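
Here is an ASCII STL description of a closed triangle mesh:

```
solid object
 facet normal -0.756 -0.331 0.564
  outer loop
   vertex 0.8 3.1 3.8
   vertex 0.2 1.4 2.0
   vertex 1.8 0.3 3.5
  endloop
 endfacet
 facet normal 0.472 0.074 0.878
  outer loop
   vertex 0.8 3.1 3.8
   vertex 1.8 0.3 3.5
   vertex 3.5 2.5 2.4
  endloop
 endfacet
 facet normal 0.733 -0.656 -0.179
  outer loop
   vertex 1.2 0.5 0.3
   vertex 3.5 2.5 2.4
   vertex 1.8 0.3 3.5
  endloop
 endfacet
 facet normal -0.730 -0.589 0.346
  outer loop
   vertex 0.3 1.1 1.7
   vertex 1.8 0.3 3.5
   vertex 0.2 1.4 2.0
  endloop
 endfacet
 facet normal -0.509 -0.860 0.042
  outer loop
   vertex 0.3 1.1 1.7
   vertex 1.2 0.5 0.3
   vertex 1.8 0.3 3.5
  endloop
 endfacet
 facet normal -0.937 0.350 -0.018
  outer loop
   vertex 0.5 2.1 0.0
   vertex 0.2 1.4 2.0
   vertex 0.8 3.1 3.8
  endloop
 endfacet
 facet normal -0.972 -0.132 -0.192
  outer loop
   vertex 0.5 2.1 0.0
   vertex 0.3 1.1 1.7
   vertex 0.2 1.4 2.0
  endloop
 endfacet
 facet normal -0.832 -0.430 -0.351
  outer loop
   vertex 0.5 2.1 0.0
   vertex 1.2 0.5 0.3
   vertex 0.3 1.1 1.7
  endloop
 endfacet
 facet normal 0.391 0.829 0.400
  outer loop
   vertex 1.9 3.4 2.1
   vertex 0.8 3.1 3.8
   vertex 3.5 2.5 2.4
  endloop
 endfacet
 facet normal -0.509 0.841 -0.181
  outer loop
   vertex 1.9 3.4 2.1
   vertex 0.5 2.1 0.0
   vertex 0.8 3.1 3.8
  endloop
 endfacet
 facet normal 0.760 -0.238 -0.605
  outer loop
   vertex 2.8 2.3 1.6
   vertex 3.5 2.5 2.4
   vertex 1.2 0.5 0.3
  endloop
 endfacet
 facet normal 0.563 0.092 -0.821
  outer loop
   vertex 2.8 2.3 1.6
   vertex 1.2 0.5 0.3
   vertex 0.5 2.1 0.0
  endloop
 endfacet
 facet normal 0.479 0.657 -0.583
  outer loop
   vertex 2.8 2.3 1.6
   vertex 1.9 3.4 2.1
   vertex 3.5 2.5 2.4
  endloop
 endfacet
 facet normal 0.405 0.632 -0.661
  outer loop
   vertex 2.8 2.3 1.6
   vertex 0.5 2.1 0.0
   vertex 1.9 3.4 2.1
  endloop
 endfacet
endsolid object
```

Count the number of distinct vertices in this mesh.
9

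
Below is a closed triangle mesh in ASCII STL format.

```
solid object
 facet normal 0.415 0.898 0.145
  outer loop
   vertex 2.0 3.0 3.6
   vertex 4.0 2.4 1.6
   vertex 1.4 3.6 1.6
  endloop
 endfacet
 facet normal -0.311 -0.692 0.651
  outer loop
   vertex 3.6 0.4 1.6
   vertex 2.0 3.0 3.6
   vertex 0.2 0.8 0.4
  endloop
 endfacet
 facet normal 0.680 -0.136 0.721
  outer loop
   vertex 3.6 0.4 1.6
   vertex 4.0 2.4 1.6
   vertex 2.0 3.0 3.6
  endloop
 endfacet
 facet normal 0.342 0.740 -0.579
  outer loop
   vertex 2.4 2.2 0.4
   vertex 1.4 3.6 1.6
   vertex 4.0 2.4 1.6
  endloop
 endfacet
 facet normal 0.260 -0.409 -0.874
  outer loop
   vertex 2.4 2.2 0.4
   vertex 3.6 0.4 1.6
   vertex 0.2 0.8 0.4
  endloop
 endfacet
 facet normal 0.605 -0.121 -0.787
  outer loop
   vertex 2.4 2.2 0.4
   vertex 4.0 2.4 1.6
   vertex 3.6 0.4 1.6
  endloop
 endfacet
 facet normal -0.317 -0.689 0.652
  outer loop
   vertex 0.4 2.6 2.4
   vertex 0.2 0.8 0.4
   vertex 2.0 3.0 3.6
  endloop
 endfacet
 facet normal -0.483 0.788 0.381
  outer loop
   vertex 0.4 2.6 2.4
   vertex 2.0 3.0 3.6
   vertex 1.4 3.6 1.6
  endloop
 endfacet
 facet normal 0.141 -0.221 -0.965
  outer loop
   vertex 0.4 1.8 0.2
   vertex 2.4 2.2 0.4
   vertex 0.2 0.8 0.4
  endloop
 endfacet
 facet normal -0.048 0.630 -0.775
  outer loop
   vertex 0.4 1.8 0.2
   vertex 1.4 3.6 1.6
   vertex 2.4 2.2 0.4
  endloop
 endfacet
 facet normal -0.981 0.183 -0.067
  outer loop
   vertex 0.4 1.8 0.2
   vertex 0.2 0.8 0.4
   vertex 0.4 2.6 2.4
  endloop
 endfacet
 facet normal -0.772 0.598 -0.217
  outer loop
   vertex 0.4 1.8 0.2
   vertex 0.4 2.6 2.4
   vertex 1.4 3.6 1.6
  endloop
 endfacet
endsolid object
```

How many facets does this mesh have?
12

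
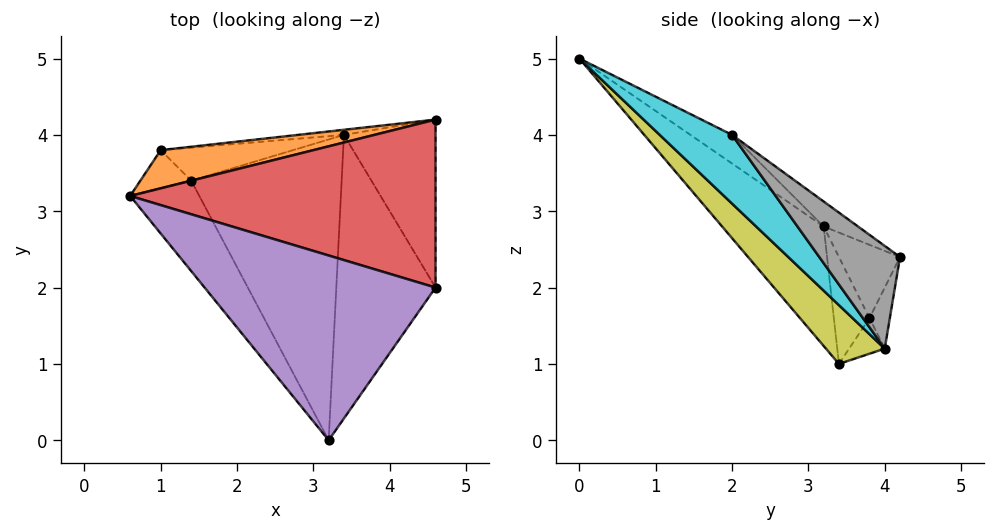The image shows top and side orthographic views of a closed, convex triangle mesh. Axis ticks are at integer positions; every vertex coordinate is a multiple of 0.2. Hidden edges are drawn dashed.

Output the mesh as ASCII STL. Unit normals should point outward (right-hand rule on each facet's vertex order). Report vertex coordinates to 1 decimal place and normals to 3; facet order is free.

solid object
 facet normal -0.598 -0.723 -0.346
  outer loop
   vertex 1.4 3.4 1.0
   vertex 3.2 0.0 5.0
   vertex 0.6 3.2 2.8
  endloop
 endfacet
 facet normal -0.187 0.902 0.389
  outer loop
   vertex 1.0 3.8 1.6
   vertex 0.6 3.2 2.8
   vertex 4.6 4.2 2.4
  endloop
 endfacet
 facet normal -0.874 -0.250 -0.416
  outer loop
   vertex 1.0 3.8 1.6
   vertex 1.4 3.4 1.0
   vertex 0.6 3.2 2.8
  endloop
 endfacet
 facet normal -0.066 0.587 0.807
  outer loop
   vertex 4.6 2.0 4.0
   vertex 4.6 4.2 2.4
   vertex 0.6 3.2 2.8
  endloop
 endfacet
 facet normal -0.106 0.503 0.858
  outer loop
   vertex 4.6 2.0 4.0
   vertex 0.6 3.2 2.8
   vertex 3.2 0.0 5.0
  endloop
 endfacet
 facet normal -0.095 0.993 -0.071
  outer loop
   vertex 3.4 4.0 1.2
   vertex 1.0 3.8 1.6
   vertex 4.6 4.2 2.4
  endloop
 endfacet
 facet normal -0.167 0.765 -0.622
  outer loop
   vertex 3.4 4.0 1.2
   vertex 1.4 3.4 1.0
   vertex 1.0 3.8 1.6
  endloop
 endfacet
 facet normal 0.672 -0.436 -0.599
  outer loop
   vertex 3.4 4.0 1.2
   vertex 4.6 4.2 2.4
   vertex 4.6 2.0 4.0
  endloop
 endfacet
 facet normal 0.270 -0.670 -0.691
  outer loop
   vertex 3.4 4.0 1.2
   vertex 3.2 0.0 5.0
   vertex 1.4 3.4 1.0
  endloop
 endfacet
 facet normal 0.442 -0.629 -0.639
  outer loop
   vertex 3.4 4.0 1.2
   vertex 4.6 2.0 4.0
   vertex 3.2 0.0 5.0
  endloop
 endfacet
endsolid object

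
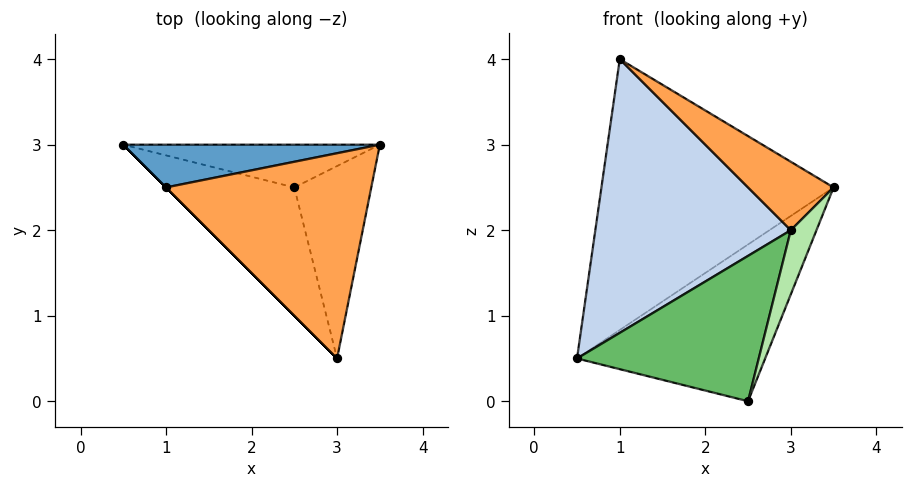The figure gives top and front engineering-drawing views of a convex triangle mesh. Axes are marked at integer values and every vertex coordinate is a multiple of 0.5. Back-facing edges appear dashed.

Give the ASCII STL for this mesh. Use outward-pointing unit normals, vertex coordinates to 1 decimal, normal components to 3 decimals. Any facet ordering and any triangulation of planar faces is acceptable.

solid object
 facet normal -0.103 0.982 0.155
  outer loop
   vertex 1.0 2.5 4.0
   vertex 3.5 3.0 2.5
   vertex 0.5 3.0 0.5
  endloop
 endfacet
 facet normal -0.707 -0.707 0.000
  outer loop
   vertex 1.0 2.5 4.0
   vertex 0.5 3.0 0.5
   vertex 3.0 0.5 2.0
  endloop
 endfacet
 facet normal 0.535 -0.267 0.802
  outer loop
   vertex 1.0 2.5 4.0
   vertex 3.0 0.5 2.0
   vertex 3.5 3.0 2.5
  endloop
 endfacet
 facet normal 0.173 0.950 -0.259
  outer loop
   vertex 2.5 2.5 0.0
   vertex 0.5 3.0 0.5
   vertex 3.5 3.0 2.5
  endloop
 endfacet
 facet normal -0.333 -0.707 -0.624
  outer loop
   vertex 2.5 2.5 0.0
   vertex 3.0 0.5 2.0
   vertex 0.5 3.0 0.5
  endloop
 endfacet
 facet normal 0.930 -0.116 -0.349
  outer loop
   vertex 2.5 2.5 0.0
   vertex 3.5 3.0 2.5
   vertex 3.0 0.5 2.0
  endloop
 endfacet
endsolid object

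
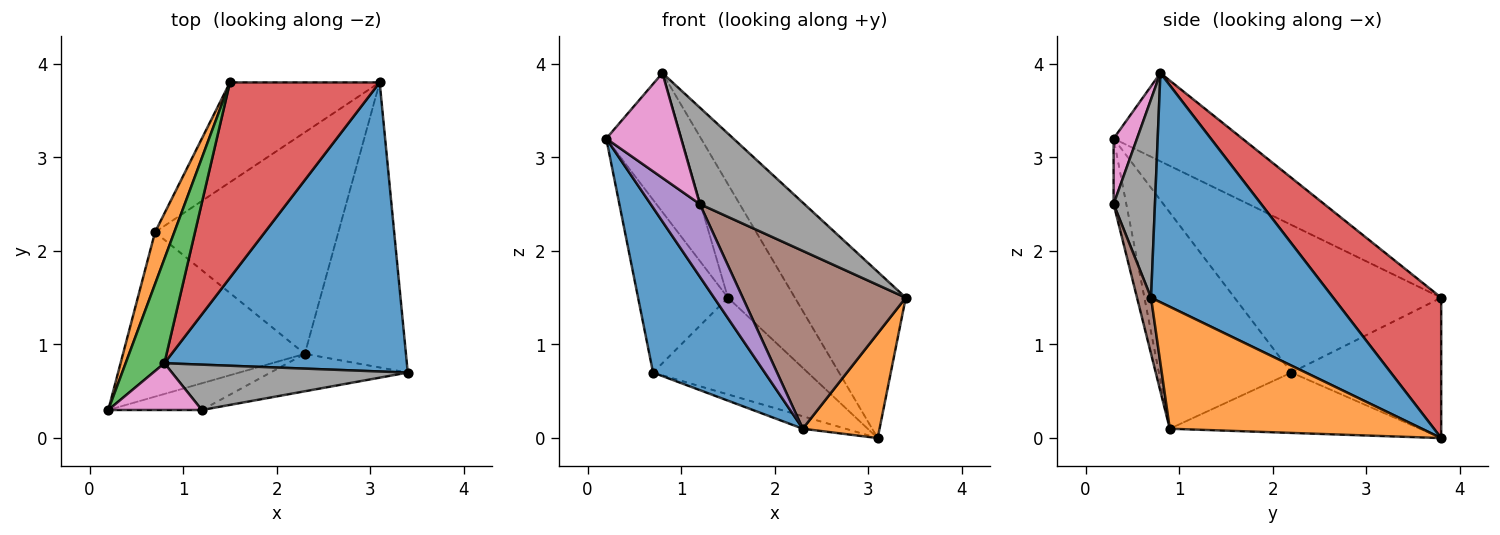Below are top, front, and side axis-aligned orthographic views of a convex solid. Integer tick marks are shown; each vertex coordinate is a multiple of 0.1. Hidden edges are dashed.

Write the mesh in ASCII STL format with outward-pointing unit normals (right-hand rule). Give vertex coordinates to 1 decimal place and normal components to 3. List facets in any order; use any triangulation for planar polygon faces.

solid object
 facet normal 0.634 0.386 0.670
  outer loop
   vertex 0.8 0.8 3.9
   vertex 3.4 0.7 1.5
   vertex 3.1 3.8 0.0
  endloop
 endfacet
 facet normal 0.749 -0.228 -0.621
  outer loop
   vertex 2.3 0.9 0.1
   vertex 3.1 3.8 0.0
   vertex 3.4 0.7 1.5
  endloop
 endfacet
 facet normal -0.807 0.472 0.355
  outer loop
   vertex 1.5 3.8 1.5
   vertex 0.2 0.3 3.2
   vertex 0.8 0.8 3.9
  endloop
 endfacet
 facet normal 0.630 0.390 0.672
  outer loop
   vertex 1.5 3.8 1.5
   vertex 0.8 0.8 3.9
   vertex 3.1 3.8 0.0
  endloop
 endfacet
 facet normal -0.235 -0.912 -0.336
  outer loop
   vertex 1.2 0.3 2.5
   vertex 0.2 0.3 3.2
   vertex 2.3 0.9 0.1
  endloop
 endfacet
 facet normal 0.084 -0.975 -0.205
  outer loop
   vertex 1.2 0.3 2.5
   vertex 2.3 0.9 0.1
   vertex 3.4 0.7 1.5
  endloop
 endfacet
 facet normal 0.274 -0.878 0.392
  outer loop
   vertex 1.2 0.3 2.5
   vertex 0.8 0.8 3.9
   vertex 0.2 0.3 3.2
  endloop
 endfacet
 facet normal 0.337 -0.852 0.401
  outer loop
   vertex 1.2 0.3 2.5
   vertex 3.4 0.7 1.5
   vertex 0.8 0.8 3.9
  endloop
 endfacet
 facet normal -0.312 0.053 -0.948
  outer loop
   vertex 0.7 2.2 0.7
   vertex 3.1 3.8 0.0
   vertex 2.3 0.9 0.1
  endloop
 endfacet
 facet normal -0.559 0.577 -0.596
  outer loop
   vertex 0.7 2.2 0.7
   vertex 1.5 3.8 1.5
   vertex 3.1 3.8 0.0
  endloop
 endfacet
 facet normal -0.643 -0.542 -0.541
  outer loop
   vertex 0.7 2.2 0.7
   vertex 2.3 0.9 0.1
   vertex 0.2 0.3 3.2
  endloop
 endfacet
 facet normal -0.911 0.396 0.119
  outer loop
   vertex 0.7 2.2 0.7
   vertex 0.2 0.3 3.2
   vertex 1.5 3.8 1.5
  endloop
 endfacet
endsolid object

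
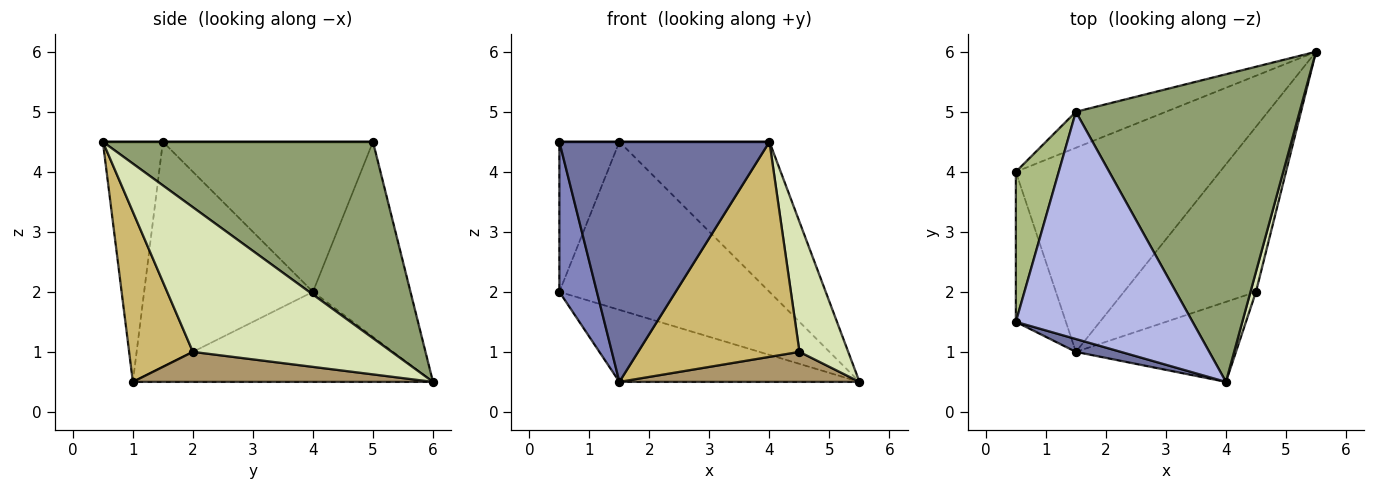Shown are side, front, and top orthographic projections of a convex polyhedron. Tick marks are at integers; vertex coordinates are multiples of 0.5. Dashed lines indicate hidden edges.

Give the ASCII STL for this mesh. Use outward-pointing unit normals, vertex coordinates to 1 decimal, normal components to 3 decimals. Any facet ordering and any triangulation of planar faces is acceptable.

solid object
 facet normal -0.274 -0.960 0.051
  outer loop
   vertex 1.5 1.0 0.5
   vertex 4.0 0.5 4.5
   vertex 0.5 1.5 4.5
  endloop
 endfacet
 facet normal -0.954 -0.212 -0.212
  outer loop
   vertex 0.5 4.0 2.0
   vertex 1.5 1.0 0.5
   vertex 0.5 1.5 4.5
  endloop
 endfacet
 facet normal -0.384 0.307 -0.871
  outer loop
   vertex 0.5 4.0 2.0
   vertex 5.5 6.0 0.5
   vertex 1.5 1.0 0.5
  endloop
 endfacet
 facet normal 0.000 0.000 1.000
  outer loop
   vertex 1.5 5.0 4.5
   vertex 0.5 1.5 4.5
   vertex 4.0 0.5 4.5
  endloop
 endfacet
 facet normal 0.619 0.344 0.706
  outer loop
   vertex 1.5 5.0 4.5
   vertex 4.0 0.5 4.5
   vertex 5.5 6.0 0.5
  endloop
 endfacet
 facet normal -0.927 0.265 0.265
  outer loop
   vertex 1.5 5.0 4.5
   vertex 0.5 4.0 2.0
   vertex 0.5 1.5 4.5
  endloop
 endfacet
 facet normal -0.413 0.890 -0.191
  outer loop
   vertex 1.5 5.0 4.5
   vertex 5.5 6.0 0.5
   vertex 0.5 4.0 2.0
  endloop
 endfacet
 facet normal 0.971 -0.238 0.037
  outer loop
   vertex 4.5 2.0 1.0
   vertex 5.5 6.0 0.5
   vertex 4.0 0.5 4.5
  endloop
 endfacet
 facet normal 0.218 -0.175 -0.960
  outer loop
   vertex 4.5 2.0 1.0
   vertex 1.5 1.0 0.5
   vertex 5.5 6.0 0.5
  endloop
 endfacet
 facet normal 0.347 -0.879 -0.327
  outer loop
   vertex 4.5 2.0 1.0
   vertex 4.0 0.5 4.5
   vertex 1.5 1.0 0.5
  endloop
 endfacet
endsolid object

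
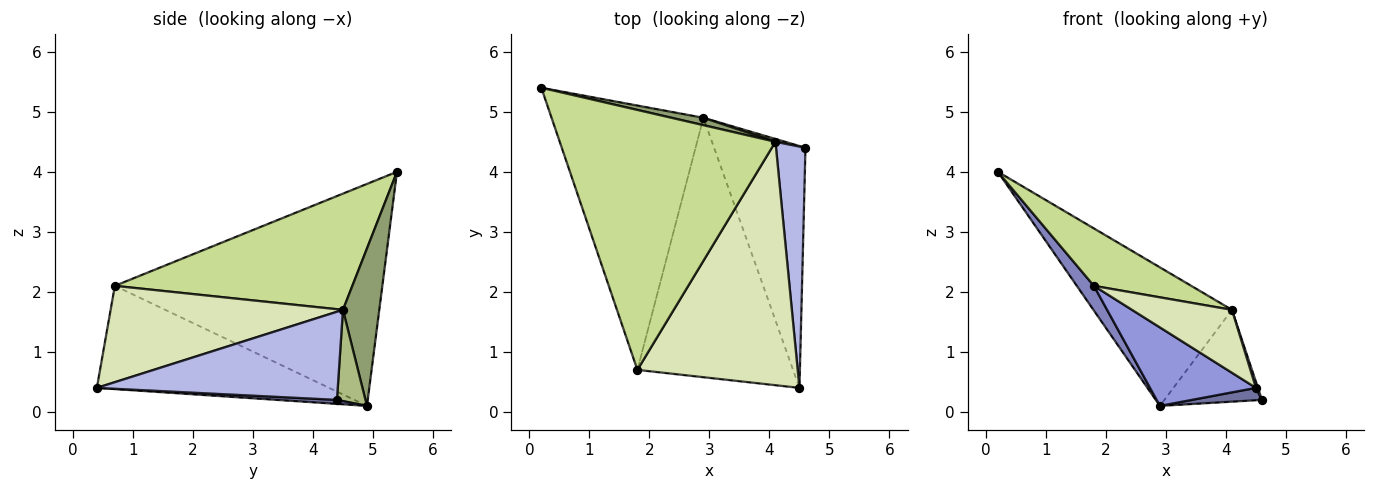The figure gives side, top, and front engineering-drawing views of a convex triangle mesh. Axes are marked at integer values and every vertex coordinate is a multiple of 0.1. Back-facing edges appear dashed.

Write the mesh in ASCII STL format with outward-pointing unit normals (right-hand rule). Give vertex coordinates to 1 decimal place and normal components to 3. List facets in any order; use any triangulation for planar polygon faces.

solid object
 facet normal 0.044 -0.051 -0.998
  outer loop
   vertex 2.9 4.9 0.1
   vertex 4.6 4.4 0.2
   vertex 4.5 0.4 0.4
  endloop
 endfacet
 facet normal -0.824 -0.053 -0.564
  outer loop
   vertex 1.8 0.7 2.1
   vertex 0.2 5.4 4.0
   vertex 2.9 4.9 0.1
  endloop
 endfacet
 facet normal -0.536 -0.244 -0.808
  outer loop
   vertex 1.8 0.7 2.1
   vertex 2.9 4.9 0.1
   vertex 4.5 0.4 0.4
  endloop
 endfacet
 facet normal 0.948 -0.008 0.317
  outer loop
   vertex 4.1 4.5 1.7
   vertex 4.5 0.4 0.4
   vertex 4.6 4.4 0.2
  endloop
 endfacet
 facet normal 0.253 0.966 0.052
  outer loop
   vertex 4.1 4.5 1.7
   vertex 2.9 4.9 0.1
   vertex 0.2 5.4 4.0
  endloop
 endfacet
 facet normal 0.280 0.959 0.030
  outer loop
   vertex 4.1 4.5 1.7
   vertex 4.6 4.4 0.2
   vertex 2.9 4.9 0.1
  endloop
 endfacet
 facet normal 0.466 -0.191 0.864
  outer loop
   vertex 4.1 4.5 1.7
   vertex 0.2 5.4 4.0
   vertex 1.8 0.7 2.1
  endloop
 endfacet
 facet normal 0.503 -0.216 0.837
  outer loop
   vertex 4.1 4.5 1.7
   vertex 1.8 0.7 2.1
   vertex 4.5 0.4 0.4
  endloop
 endfacet
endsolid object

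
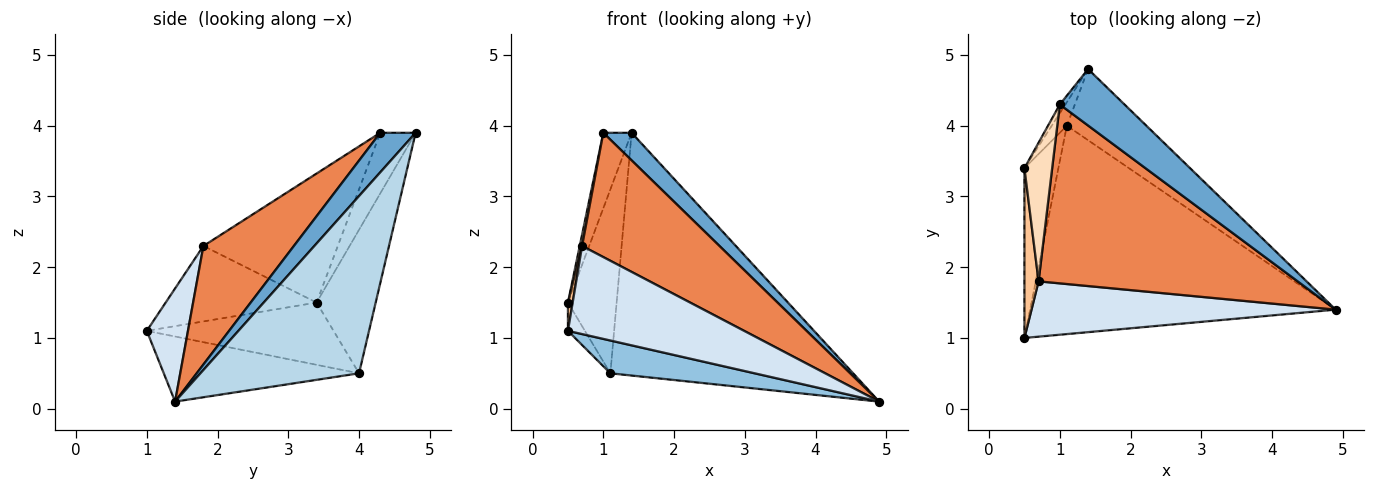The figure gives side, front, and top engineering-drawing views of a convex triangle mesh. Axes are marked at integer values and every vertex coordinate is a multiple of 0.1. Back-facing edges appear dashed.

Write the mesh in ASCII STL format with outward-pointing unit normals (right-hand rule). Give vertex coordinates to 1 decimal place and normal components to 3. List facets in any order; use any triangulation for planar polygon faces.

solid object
 facet normal 0.481 -0.385 0.788
  outer loop
   vertex 1.0 4.3 3.9
   vertex 4.9 1.4 0.1
   vertex 1.4 4.8 3.9
  endloop
 endfacet
 facet normal -0.206 -0.152 -0.967
  outer loop
   vertex 1.1 4.0 0.5
   vertex 4.9 1.4 0.1
   vertex 0.5 1.0 1.1
  endloop
 endfacet
 facet normal 0.531 0.813 -0.238
  outer loop
   vertex 1.1 4.0 0.5
   vertex 1.4 4.8 3.9
   vertex 4.9 1.4 0.1
  endloop
 endfacet
 facet normal 0.194 -0.831 0.522
  outer loop
   vertex 0.7 1.8 2.3
   vertex 0.5 1.0 1.1
   vertex 4.9 1.4 0.1
  endloop
 endfacet
 facet normal 0.352 -0.534 0.769
  outer loop
   vertex 0.7 1.8 2.3
   vertex 4.9 1.4 0.1
   vertex 1.0 4.3 3.9
  endloop
 endfacet
 facet normal -0.875 0.080 -0.477
  outer loop
   vertex 0.5 3.4 1.5
   vertex 1.1 4.0 0.5
   vertex 0.5 1.0 1.1
  endloop
 endfacet
 facet normal -0.982 -0.031 0.184
  outer loop
   vertex 0.5 3.4 1.5
   vertex 0.5 1.0 1.1
   vertex 0.7 1.8 2.3
  endloop
 endfacet
 facet normal -0.978 -0.017 0.210
  outer loop
   vertex 0.5 3.4 1.5
   vertex 0.7 1.8 2.3
   vertex 1.0 4.3 3.9
  endloop
 endfacet
 facet normal -0.779 0.623 -0.071
  outer loop
   vertex 0.5 3.4 1.5
   vertex 1.0 4.3 3.9
   vertex 1.4 4.8 3.9
  endloop
 endfacet
 facet normal -0.769 0.634 -0.081
  outer loop
   vertex 0.5 3.4 1.5
   vertex 1.4 4.8 3.9
   vertex 1.1 4.0 0.5
  endloop
 endfacet
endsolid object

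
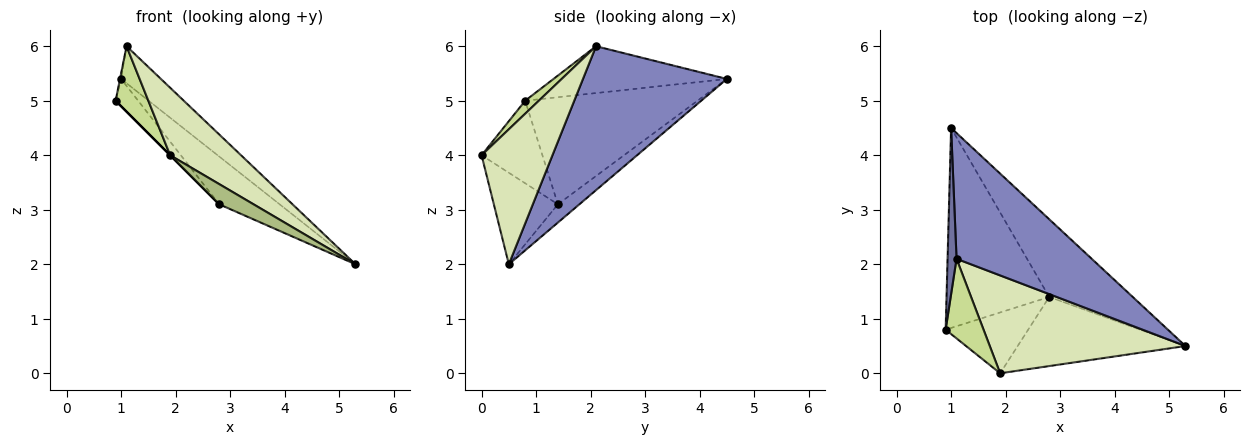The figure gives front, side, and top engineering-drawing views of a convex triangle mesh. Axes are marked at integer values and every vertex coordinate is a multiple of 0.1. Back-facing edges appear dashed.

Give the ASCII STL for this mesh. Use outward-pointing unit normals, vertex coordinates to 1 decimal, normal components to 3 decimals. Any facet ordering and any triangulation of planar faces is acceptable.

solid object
 facet normal -0.982 0.006 0.188
  outer loop
   vertex 1.1 2.1 6.0
   vertex 1.0 4.5 5.4
   vertex 0.9 0.8 5.0
  endloop
 endfacet
 facet normal 0.714 0.198 0.671
  outer loop
   vertex 1.1 2.1 6.0
   vertex 5.3 0.5 2.0
   vertex 1.0 4.5 5.4
  endloop
 endfacet
 facet normal -0.719 0.094 -0.689
  outer loop
   vertex 2.8 1.4 3.1
   vertex 0.9 0.8 5.0
   vertex 1.0 4.5 5.4
  endloop
 endfacet
 facet normal -0.183 0.515 -0.837
  outer loop
   vertex 2.8 1.4 3.1
   vertex 1.0 4.5 5.4
   vertex 5.3 0.5 2.0
  endloop
 endfacet
 facet normal -0.707 0.000 -0.707
  outer loop
   vertex 1.9 0.0 4.0
   vertex 0.9 0.8 5.0
   vertex 2.8 1.4 3.1
  endloop
 endfacet
 facet normal -0.464 -0.249 -0.850
  outer loop
   vertex 1.9 0.0 4.0
   vertex 2.8 1.4 3.1
   vertex 5.3 0.5 2.0
  endloop
 endfacet
 facet normal 0.256 -0.614 0.747
  outer loop
   vertex 1.9 0.0 4.0
   vertex 1.1 2.1 6.0
   vertex 0.9 0.8 5.0
  endloop
 endfacet
 facet normal 0.494 -0.494 0.716
  outer loop
   vertex 1.9 0.0 4.0
   vertex 5.3 0.5 2.0
   vertex 1.1 2.1 6.0
  endloop
 endfacet
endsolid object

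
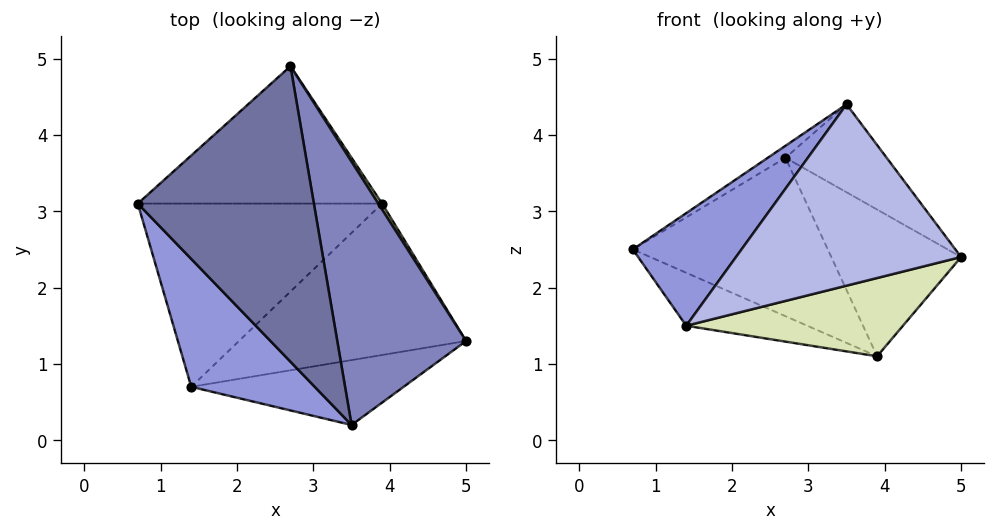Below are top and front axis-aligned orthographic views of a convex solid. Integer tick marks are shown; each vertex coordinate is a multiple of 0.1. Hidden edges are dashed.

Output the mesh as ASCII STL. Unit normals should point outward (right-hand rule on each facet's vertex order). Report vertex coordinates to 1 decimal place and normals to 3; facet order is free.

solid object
 facet normal -0.537 0.034 0.843
  outer loop
   vertex 3.5 0.2 4.4
   vertex 2.7 4.9 3.7
   vertex 0.7 3.1 2.5
  endloop
 endfacet
 facet normal 0.718 0.221 0.660
  outer loop
   vertex 3.5 0.2 4.4
   vertex 5.0 1.3 2.4
   vertex 2.7 4.9 3.7
  endloop
 endfacet
 facet normal -0.767 -0.424 0.482
  outer loop
   vertex 1.4 0.7 1.5
   vertex 3.5 0.2 4.4
   vertex 0.7 3.1 2.5
  endloop
 endfacet
 facet normal 0.234 -0.915 -0.328
  outer loop
   vertex 1.4 0.7 1.5
   vertex 5.0 1.3 2.4
   vertex 3.5 0.2 4.4
  endloop
 endfacet
 facet normal -0.276 0.726 -0.630
  outer loop
   vertex 3.9 3.1 1.1
   vertex 0.7 3.1 2.5
   vertex 2.7 4.9 3.7
  endloop
 endfacet
 facet normal 0.846 0.533 0.022
  outer loop
   vertex 3.9 3.1 1.1
   vertex 2.7 4.9 3.7
   vertex 5.0 1.3 2.4
  endloop
 endfacet
 facet normal -0.387 0.256 -0.886
  outer loop
   vertex 3.9 3.1 1.1
   vertex 1.4 0.7 1.5
   vertex 0.7 3.1 2.5
  endloop
 endfacet
 facet normal 0.286 -0.440 -0.851
  outer loop
   vertex 3.9 3.1 1.1
   vertex 5.0 1.3 2.4
   vertex 1.4 0.7 1.5
  endloop
 endfacet
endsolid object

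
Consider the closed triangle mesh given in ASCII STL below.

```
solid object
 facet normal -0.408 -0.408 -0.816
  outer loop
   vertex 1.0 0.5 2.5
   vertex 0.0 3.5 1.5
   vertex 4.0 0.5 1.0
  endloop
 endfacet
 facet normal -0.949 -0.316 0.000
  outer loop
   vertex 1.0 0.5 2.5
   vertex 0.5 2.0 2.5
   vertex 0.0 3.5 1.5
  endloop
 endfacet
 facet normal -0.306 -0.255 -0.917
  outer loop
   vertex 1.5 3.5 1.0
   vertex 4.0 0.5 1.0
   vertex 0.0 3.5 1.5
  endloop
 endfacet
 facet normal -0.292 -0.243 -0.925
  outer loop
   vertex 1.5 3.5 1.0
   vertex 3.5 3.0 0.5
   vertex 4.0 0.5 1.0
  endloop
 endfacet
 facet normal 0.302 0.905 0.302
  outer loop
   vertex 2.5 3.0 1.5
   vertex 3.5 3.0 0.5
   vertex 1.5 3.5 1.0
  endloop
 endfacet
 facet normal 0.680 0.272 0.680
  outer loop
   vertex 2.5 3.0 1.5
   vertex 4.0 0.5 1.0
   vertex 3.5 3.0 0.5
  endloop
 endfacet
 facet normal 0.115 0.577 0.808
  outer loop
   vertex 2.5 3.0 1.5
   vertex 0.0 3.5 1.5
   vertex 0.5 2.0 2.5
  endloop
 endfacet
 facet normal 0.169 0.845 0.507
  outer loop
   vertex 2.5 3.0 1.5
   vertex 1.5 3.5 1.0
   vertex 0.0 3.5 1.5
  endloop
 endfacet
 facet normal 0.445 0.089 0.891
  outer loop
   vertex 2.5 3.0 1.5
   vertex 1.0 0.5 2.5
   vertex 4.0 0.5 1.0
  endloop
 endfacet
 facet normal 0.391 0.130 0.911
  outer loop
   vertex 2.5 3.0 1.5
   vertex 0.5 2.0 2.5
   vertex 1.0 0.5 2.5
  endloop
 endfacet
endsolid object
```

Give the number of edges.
15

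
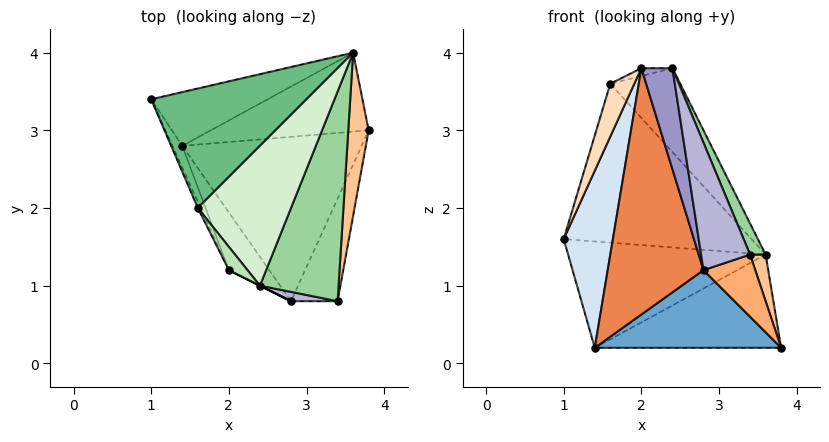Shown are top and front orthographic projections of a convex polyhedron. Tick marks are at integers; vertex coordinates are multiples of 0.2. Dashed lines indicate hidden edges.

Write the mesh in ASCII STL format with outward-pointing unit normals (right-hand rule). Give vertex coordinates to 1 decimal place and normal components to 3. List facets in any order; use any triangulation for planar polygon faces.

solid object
 facet normal 0.036 -0.427 -0.904
  outer loop
   vertex 1.4 2.8 0.2
   vertex 3.8 3.0 0.2
   vertex 2.8 0.8 1.2
  endloop
 endfacet
 facet normal -0.234 0.868 -0.439
  outer loop
   vertex 1.4 2.8 0.2
   vertex 1.0 3.4 1.6
   vertex 3.6 4.0 1.4
  endloop
 endfacet
 facet normal -0.063 0.761 -0.645
  outer loop
   vertex 1.4 2.8 0.2
   vertex 3.6 4.0 1.4
   vertex 3.8 3.0 0.2
  endloop
 endfacet
 facet normal -0.886 -0.459 -0.056
  outer loop
   vertex 1.4 2.8 0.2
   vertex 2.0 1.2 3.8
   vertex 1.0 3.4 1.6
  endloop
 endfacet
 facet normal -0.775 -0.615 -0.144
  outer loop
   vertex 1.4 2.8 0.2
   vertex 2.8 0.8 1.2
   vertex 2.0 1.2 3.8
  endloop
 endfacet
 facet normal 0.274 -0.498 -0.822
  outer loop
   vertex 3.4 0.8 1.4
   vertex 2.8 0.8 1.2
   vertex 3.8 3.0 0.2
  endloop
 endfacet
 facet normal 0.975 -0.061 0.213
  outer loop
   vertex 3.4 0.8 1.4
   vertex 3.8 3.0 0.2
   vertex 3.6 4.0 1.4
  endloop
 endfacet
 facet normal -0.888 -0.457 -0.054
  outer loop
   vertex 1.6 2.0 3.6
   vertex 1.0 3.4 1.6
   vertex 2.0 1.2 3.8
  endloop
 endfacet
 facet normal -0.137 0.792 0.595
  outer loop
   vertex 1.6 2.0 3.6
   vertex 3.6 4.0 1.4
   vertex 1.0 3.4 1.6
  endloop
 endfacet
 facet normal 0.920 -0.057 0.388
  outer loop
   vertex 2.4 1.0 3.8
   vertex 3.4 0.8 1.4
   vertex 3.6 4.0 1.4
  endloop
 endfacet
 facet normal 0.156 0.312 0.937
  outer loop
   vertex 2.4 1.0 3.8
   vertex 1.6 2.0 3.6
   vertex 2.0 1.2 3.8
  endloop
 endfacet
 facet normal 0.394 0.473 0.788
  outer loop
   vertex 2.4 1.0 3.8
   vertex 3.6 4.0 1.4
   vertex 1.6 2.0 3.6
  endloop
 endfacet
 facet normal -0.447 -0.894 0.000
  outer loop
   vertex 2.4 1.0 3.8
   vertex 2.0 1.2 3.8
   vertex 2.8 0.8 1.2
  endloop
 endfacet
 facet normal -0.024 -0.997 0.073
  outer loop
   vertex 2.4 1.0 3.8
   vertex 2.8 0.8 1.2
   vertex 3.4 0.8 1.4
  endloop
 endfacet
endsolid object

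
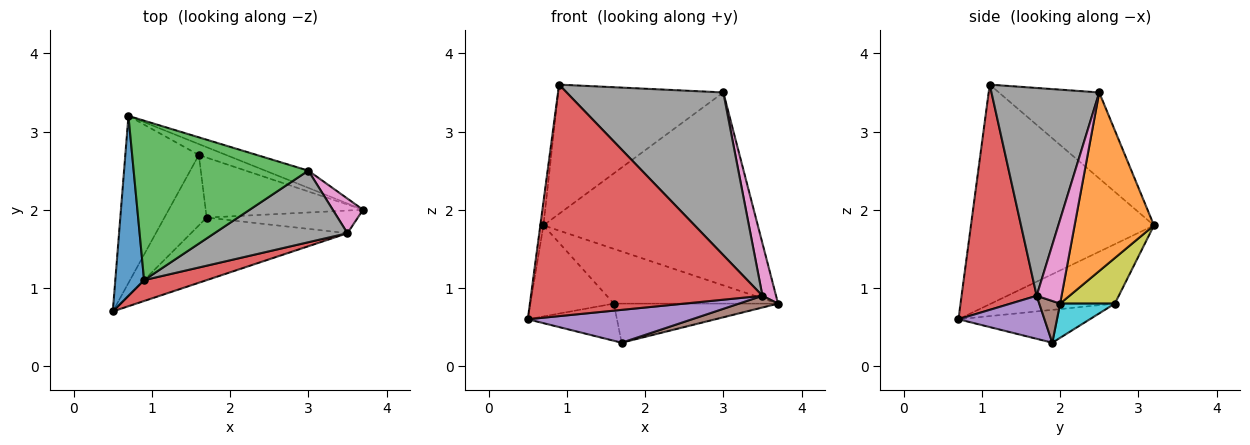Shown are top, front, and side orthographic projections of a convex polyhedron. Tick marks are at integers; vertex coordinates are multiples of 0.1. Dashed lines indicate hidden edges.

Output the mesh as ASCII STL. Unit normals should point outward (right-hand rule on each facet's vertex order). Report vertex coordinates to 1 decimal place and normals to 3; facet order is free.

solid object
 facet normal -0.991 0.017 0.130
  outer loop
   vertex 0.9 1.1 3.6
   vertex 0.7 3.2 1.8
   vertex 0.5 0.7 0.6
  endloop
 endfacet
 facet normal 0.346 0.935 -0.083
  outer loop
   vertex 3.0 2.5 3.5
   vertex 3.7 2.0 0.8
   vertex 0.7 3.2 1.8
  endloop
 endfacet
 facet normal -0.357 0.588 0.726
  outer loop
   vertex 3.0 2.5 3.5
   vertex 0.7 3.2 1.8
   vertex 0.9 1.1 3.6
  endloop
 endfacet
 facet normal 0.307 -0.948 0.085
  outer loop
   vertex 3.5 1.7 0.9
   vertex 0.9 1.1 3.6
   vertex 0.5 0.7 0.6
  endloop
 endfacet
 facet normal 0.237 -0.452 -0.860
  outer loop
   vertex 3.5 1.7 0.9
   vertex 0.5 0.7 0.6
   vertex 1.7 1.9 0.3
  endloop
 endfacet
 facet normal 0.238 -0.446 -0.863
  outer loop
   vertex 3.5 1.7 0.9
   vertex 1.7 1.9 0.3
   vertex 3.7 2.0 0.8
  endloop
 endfacet
 facet normal 0.837 -0.457 0.302
  outer loop
   vertex 3.5 1.7 0.9
   vertex 3.7 2.0 0.8
   vertex 3.0 2.5 3.5
  endloop
 endfacet
 facet normal 0.533 -0.775 0.341
  outer loop
   vertex 3.5 1.7 0.9
   vertex 3.0 2.5 3.5
   vertex 0.9 1.1 3.6
  endloop
 endfacet
 facet normal 0.311 0.932 -0.186
  outer loop
   vertex 1.6 2.7 0.8
   vertex 0.7 3.2 1.8
   vertex 3.7 2.0 0.8
  endloop
 endfacet
 facet normal 0.179 0.537 -0.824
  outer loop
   vertex 1.6 2.7 0.8
   vertex 3.7 2.0 0.8
   vertex 1.7 1.9 0.3
  endloop
 endfacet
 facet normal -0.579 0.390 -0.716
  outer loop
   vertex 1.6 2.7 0.8
   vertex 0.5 0.7 0.6
   vertex 0.7 3.2 1.8
  endloop
 endfacet
 facet normal -0.567 0.385 -0.729
  outer loop
   vertex 1.6 2.7 0.8
   vertex 1.7 1.9 0.3
   vertex 0.5 0.7 0.6
  endloop
 endfacet
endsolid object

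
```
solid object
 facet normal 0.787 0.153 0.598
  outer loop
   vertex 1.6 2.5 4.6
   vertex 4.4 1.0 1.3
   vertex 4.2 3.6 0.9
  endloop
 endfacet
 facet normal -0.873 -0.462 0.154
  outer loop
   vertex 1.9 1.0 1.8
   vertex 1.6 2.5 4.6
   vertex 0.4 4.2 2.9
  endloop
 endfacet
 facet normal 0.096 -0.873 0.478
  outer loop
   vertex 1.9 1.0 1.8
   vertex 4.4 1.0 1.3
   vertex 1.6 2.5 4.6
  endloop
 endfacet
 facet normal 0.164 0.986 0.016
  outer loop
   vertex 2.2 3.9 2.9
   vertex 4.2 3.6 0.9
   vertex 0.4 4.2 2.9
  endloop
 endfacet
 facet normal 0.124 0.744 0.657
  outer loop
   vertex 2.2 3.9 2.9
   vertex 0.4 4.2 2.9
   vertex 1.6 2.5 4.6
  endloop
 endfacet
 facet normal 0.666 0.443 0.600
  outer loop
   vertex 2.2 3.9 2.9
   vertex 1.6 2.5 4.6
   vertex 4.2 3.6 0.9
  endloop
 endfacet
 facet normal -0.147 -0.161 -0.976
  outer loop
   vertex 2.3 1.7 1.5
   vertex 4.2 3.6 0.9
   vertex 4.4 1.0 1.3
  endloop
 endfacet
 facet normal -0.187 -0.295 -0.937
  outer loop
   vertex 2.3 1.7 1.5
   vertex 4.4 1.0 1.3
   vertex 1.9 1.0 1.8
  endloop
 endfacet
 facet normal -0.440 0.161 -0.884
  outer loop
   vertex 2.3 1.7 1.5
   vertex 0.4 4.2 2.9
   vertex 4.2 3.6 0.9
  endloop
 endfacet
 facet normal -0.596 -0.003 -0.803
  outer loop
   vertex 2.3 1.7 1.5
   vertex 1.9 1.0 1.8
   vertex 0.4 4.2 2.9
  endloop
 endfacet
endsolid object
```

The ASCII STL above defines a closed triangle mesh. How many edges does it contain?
15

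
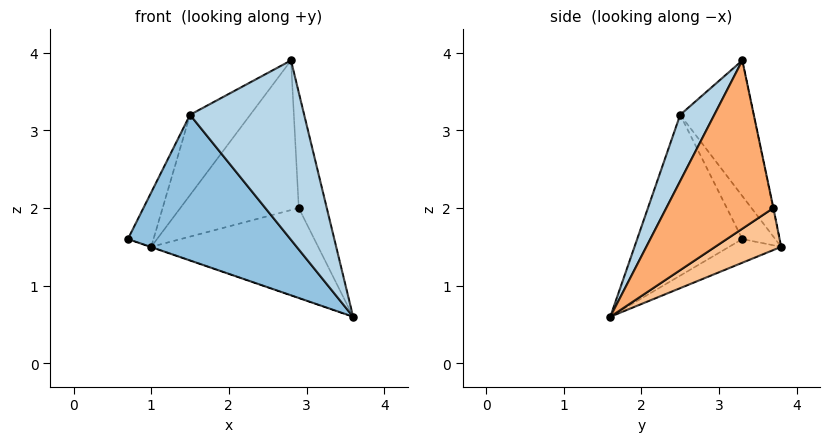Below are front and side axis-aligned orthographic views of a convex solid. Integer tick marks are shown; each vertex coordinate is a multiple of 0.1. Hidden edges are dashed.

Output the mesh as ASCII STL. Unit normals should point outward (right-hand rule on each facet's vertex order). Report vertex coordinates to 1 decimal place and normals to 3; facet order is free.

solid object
 facet normal -0.323 0.005 -0.946
  outer loop
   vertex 1.0 3.8 1.5
   vertex 3.6 1.6 0.6
   vertex 0.7 3.3 1.6
  endloop
 endfacet
 facet normal -0.537 -0.831 -0.147
  outer loop
   vertex 1.5 2.5 3.2
   vertex 0.7 3.3 1.6
   vertex 3.6 1.6 0.6
  endloop
 endfacet
 facet normal 0.250 -0.835 0.491
  outer loop
   vertex 1.5 2.5 3.2
   vertex 3.6 1.6 0.6
   vertex 2.8 3.3 3.9
  endloop
 endfacet
 facet normal -0.646 0.503 0.574
  outer loop
   vertex 1.5 2.5 3.2
   vertex 1.0 3.8 1.5
   vertex 0.7 3.3 1.6
  endloop
 endfacet
 facet normal -0.630 0.516 0.580
  outer loop
   vertex 1.5 2.5 3.2
   vertex 2.8 3.3 3.9
   vertex 1.0 3.8 1.5
  endloop
 endfacet
 facet normal 0.962 0.252 0.104
  outer loop
   vertex 2.9 3.7 2.0
   vertex 2.8 3.3 3.9
   vertex 3.6 1.6 0.6
  endloop
 endfacet
 facet normal 0.234 0.592 -0.771
  outer loop
   vertex 2.9 3.7 2.0
   vertex 3.6 1.6 0.6
   vertex 1.0 3.8 1.5
  endloop
 endfacet
 facet normal -0.003 0.979 0.206
  outer loop
   vertex 2.9 3.7 2.0
   vertex 1.0 3.8 1.5
   vertex 2.8 3.3 3.9
  endloop
 endfacet
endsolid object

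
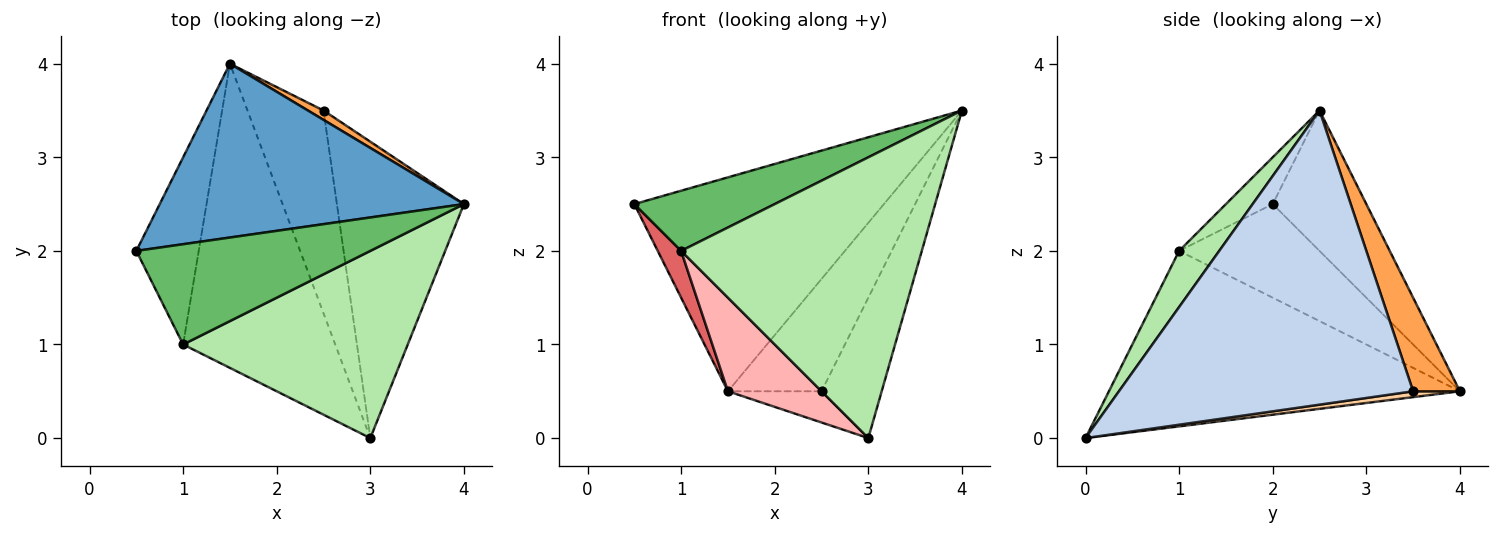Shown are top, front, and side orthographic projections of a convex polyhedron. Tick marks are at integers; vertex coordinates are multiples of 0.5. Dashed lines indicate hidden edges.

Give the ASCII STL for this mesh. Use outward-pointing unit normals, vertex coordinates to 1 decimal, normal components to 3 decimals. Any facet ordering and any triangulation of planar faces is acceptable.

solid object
 facet normal -0.279 0.745 0.605
  outer loop
   vertex 1.5 4.0 0.5
   vertex 0.5 2.0 2.5
   vertex 4.0 2.5 3.5
  endloop
 endfacet
 facet normal 0.902 0.185 -0.390
  outer loop
   vertex 2.5 3.5 0.5
   vertex 4.0 2.5 3.5
   vertex 3.0 0.0 0.0
  endloop
 endfacet
 facet normal 0.446 0.892 0.074
  outer loop
   vertex 2.5 3.5 0.5
   vertex 1.5 4.0 0.5
   vertex 4.0 2.5 3.5
  endloop
 endfacet
 facet normal 0.076 0.152 -0.986
  outer loop
   vertex 2.5 3.5 0.5
   vertex 3.0 0.0 0.0
   vertex 1.5 4.0 0.5
  endloop
 endfacet
 facet normal -0.169 -0.507 0.845
  outer loop
   vertex 1.0 1.0 2.0
   vertex 4.0 2.5 3.5
   vertex 0.5 2.0 2.5
  endloop
 endfacet
 facet normal 0.137 -0.824 0.549
  outer loop
   vertex 1.0 1.0 2.0
   vertex 3.0 0.0 0.0
   vertex 4.0 2.5 3.5
  endloop
 endfacet
 facet normal -0.824 -0.137 -0.549
  outer loop
   vertex 1.0 1.0 2.0
   vertex 0.5 2.0 2.5
   vertex 1.5 4.0 0.5
  endloop
 endfacet
 facet normal -0.741 -0.198 -0.642
  outer loop
   vertex 1.0 1.0 2.0
   vertex 1.5 4.0 0.5
   vertex 3.0 0.0 0.0
  endloop
 endfacet
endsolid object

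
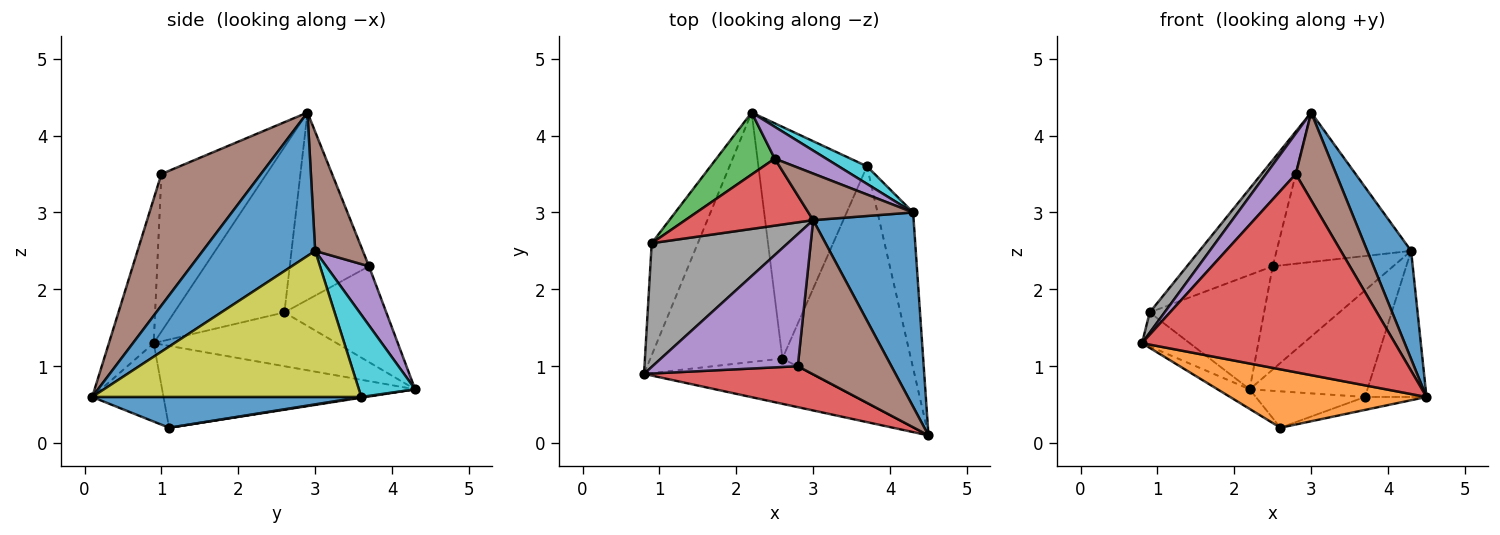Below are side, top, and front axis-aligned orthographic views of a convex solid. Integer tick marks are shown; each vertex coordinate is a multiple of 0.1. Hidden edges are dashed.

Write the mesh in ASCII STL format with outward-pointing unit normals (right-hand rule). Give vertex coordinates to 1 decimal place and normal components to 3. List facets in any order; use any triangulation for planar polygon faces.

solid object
 facet normal 0.780 -0.304 0.547
  outer loop
   vertex 4.3 3.0 2.5
   vertex 3.0 2.9 4.3
   vertex 4.5 0.1 0.6
  endloop
 endfacet
 facet normal -0.276 -0.759 -0.589
  outer loop
   vertex 2.6 1.1 0.2
   vertex 4.5 0.1 0.6
   vertex 0.8 0.9 1.3
  endloop
 endfacet
 facet normal -0.526 0.067 -0.848
  outer loop
   vertex 2.6 1.1 0.2
   vertex 0.8 0.9 1.3
   vertex 2.2 4.3 0.7
  endloop
 endfacet
 facet normal -0.171 -0.965 0.199
  outer loop
   vertex 2.8 1.0 3.5
   vertex 0.8 0.9 1.3
   vertex 4.5 0.1 0.6
  endloop
 endfacet
 facet normal -0.720 -0.204 0.664
  outer loop
   vertex 2.8 1.0 3.5
   vertex 3.0 2.9 4.3
   vertex 0.8 0.9 1.3
  endloop
 endfacet
 facet normal 0.774 -0.313 0.551
  outer loop
   vertex 2.8 1.0 3.5
   vertex 4.5 0.1 0.6
   vertex 3.0 2.9 4.3
  endloop
 endfacet
 facet normal -0.745 0.194 -0.638
  outer loop
   vertex 0.9 2.6 1.7
   vertex 2.2 4.3 0.7
   vertex 0.8 0.9 1.3
  endloop
 endfacet
 facet normal -0.768 -0.104 0.632
  outer loop
   vertex 0.9 2.6 1.7
   vertex 0.8 0.9 1.3
   vertex 3.0 2.9 4.3
  endloop
 endfacet
 facet normal 0.948 0.217 -0.231
  outer loop
   vertex 3.7 3.6 0.6
   vertex 4.3 3.0 2.5
   vertex 4.5 0.1 0.6
  endloop
 endfacet
 facet normal 0.426 0.893 0.147
  outer loop
   vertex 3.7 3.6 0.6
   vertex 2.2 4.3 0.7
   vertex 4.3 3.0 2.5
  endloop
 endfacet
 facet normal 0.232 0.053 -0.971
  outer loop
   vertex 3.7 3.6 0.6
   vertex 4.5 0.1 0.6
   vertex 2.6 1.1 0.2
  endloop
 endfacet
 facet normal 0.007 0.155 -0.988
  outer loop
   vertex 3.7 3.6 0.6
   vertex 2.6 1.1 0.2
   vertex 2.2 4.3 0.7
  endloop
 endfacet
 facet normal -0.617 0.692 0.375
  outer loop
   vertex 2.5 3.7 2.3
   vertex 2.2 4.3 0.7
   vertex 0.9 2.6 1.7
  endloop
 endfacet
 facet normal -0.616 0.666 0.420
  outer loop
   vertex 2.5 3.7 2.3
   vertex 0.9 2.6 1.7
   vertex 3.0 2.9 4.3
  endloop
 endfacet
 facet normal 0.321 0.905 0.279
  outer loop
   vertex 2.5 3.7 2.3
   vertex 4.3 3.0 2.5
   vertex 2.2 4.3 0.7
  endloop
 endfacet
 facet normal 0.320 0.904 0.282
  outer loop
   vertex 2.5 3.7 2.3
   vertex 3.0 2.9 4.3
   vertex 4.3 3.0 2.5
  endloop
 endfacet
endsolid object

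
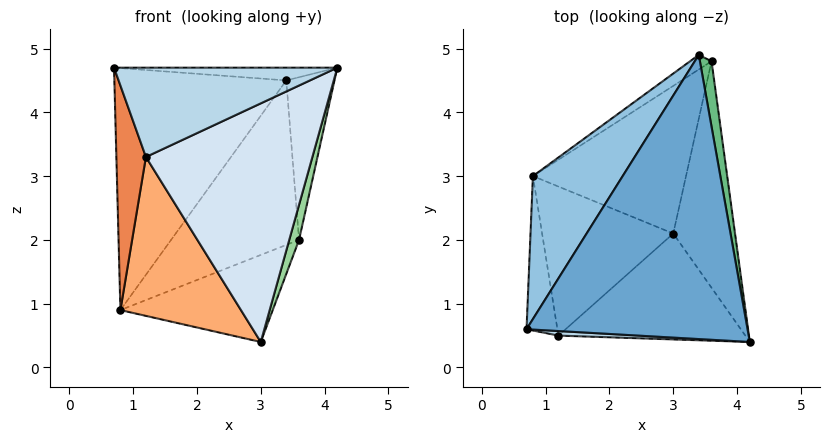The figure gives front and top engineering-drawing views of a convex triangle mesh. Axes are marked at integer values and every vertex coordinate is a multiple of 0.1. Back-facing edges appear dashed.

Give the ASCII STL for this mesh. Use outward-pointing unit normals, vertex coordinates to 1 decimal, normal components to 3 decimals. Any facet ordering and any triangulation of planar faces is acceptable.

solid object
 facet normal 0.003 0.045 0.999
  outer loop
   vertex 3.4 4.9 4.5
   vertex 0.7 0.6 4.7
   vertex 4.2 0.4 4.7
  endloop
 endfacet
 facet normal -0.800 0.517 0.305
  outer loop
   vertex 0.8 3.0 0.9
   vertex 0.7 0.6 4.7
   vertex 3.4 4.9 4.5
  endloop
 endfacet
 facet normal -0.057 -0.997 0.051
  outer loop
   vertex 1.2 0.5 3.3
   vertex 4.2 0.4 4.7
   vertex 0.7 0.6 4.7
  endloop
 endfacet
 facet normal 0.157 -0.903 -0.401
  outer loop
   vertex 1.2 0.5 3.3
   vertex 3.0 2.1 0.4
   vertex 4.2 0.4 4.7
  endloop
 endfacet
 facet normal -0.868 -0.409 -0.281
  outer loop
   vertex 1.2 0.5 3.3
   vertex 0.7 0.6 4.7
   vertex 0.8 3.0 0.9
  endloop
 endfacet
 facet normal -0.413 -0.664 -0.623
  outer loop
   vertex 1.2 0.5 3.3
   vertex 0.8 3.0 0.9
   vertex 3.0 2.1 0.4
  endloop
 endfacet
 facet normal -0.518 0.852 -0.076
  outer loop
   vertex 3.6 4.8 2.0
   vertex 0.8 3.0 0.9
   vertex 3.4 4.9 4.5
  endloop
 endfacet
 facet normal 0.012 0.508 -0.861
  outer loop
   vertex 3.6 4.8 2.0
   vertex 3.0 2.1 0.4
   vertex 0.8 3.0 0.9
  endloop
 endfacet
 facet normal 0.981 0.178 0.071
  outer loop
   vertex 3.6 4.8 2.0
   vertex 3.4 4.9 4.5
   vertex 4.2 0.4 4.7
  endloop
 endfacet
 facet normal 0.958 -0.044 -0.285
  outer loop
   vertex 3.6 4.8 2.0
   vertex 4.2 0.4 4.7
   vertex 3.0 2.1 0.4
  endloop
 endfacet
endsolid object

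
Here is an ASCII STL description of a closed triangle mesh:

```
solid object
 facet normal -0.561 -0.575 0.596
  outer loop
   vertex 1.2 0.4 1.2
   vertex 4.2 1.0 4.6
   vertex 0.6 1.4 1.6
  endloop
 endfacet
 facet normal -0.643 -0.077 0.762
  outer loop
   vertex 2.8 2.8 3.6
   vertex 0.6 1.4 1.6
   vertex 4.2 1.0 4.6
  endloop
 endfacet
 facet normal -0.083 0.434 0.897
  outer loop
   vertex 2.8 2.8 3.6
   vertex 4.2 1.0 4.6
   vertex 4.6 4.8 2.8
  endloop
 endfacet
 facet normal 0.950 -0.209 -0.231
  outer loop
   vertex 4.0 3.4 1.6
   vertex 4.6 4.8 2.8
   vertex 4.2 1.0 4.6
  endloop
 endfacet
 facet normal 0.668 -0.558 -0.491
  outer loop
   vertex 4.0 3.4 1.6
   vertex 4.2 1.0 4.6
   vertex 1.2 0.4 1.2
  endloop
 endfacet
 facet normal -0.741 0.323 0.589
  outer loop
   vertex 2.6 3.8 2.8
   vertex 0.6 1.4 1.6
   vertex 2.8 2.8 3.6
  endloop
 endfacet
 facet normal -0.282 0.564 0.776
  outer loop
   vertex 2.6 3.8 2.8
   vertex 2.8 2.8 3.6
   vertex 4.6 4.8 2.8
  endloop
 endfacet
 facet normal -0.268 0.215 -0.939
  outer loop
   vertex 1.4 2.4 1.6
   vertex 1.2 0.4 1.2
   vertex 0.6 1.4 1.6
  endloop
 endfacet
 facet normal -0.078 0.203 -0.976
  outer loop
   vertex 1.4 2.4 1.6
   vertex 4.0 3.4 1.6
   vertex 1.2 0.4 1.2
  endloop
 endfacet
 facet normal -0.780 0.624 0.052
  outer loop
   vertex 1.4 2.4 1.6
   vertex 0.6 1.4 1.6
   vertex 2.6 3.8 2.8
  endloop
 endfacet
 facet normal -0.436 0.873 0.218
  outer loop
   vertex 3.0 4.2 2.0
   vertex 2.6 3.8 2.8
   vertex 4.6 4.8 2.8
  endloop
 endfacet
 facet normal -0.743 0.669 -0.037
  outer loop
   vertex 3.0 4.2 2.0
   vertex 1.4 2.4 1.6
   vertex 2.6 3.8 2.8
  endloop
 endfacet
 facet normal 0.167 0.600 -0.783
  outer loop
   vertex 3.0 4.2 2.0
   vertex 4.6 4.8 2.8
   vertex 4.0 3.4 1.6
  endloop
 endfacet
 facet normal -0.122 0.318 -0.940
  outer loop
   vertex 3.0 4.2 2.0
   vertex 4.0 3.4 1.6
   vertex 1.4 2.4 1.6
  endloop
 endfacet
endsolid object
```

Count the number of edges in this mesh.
21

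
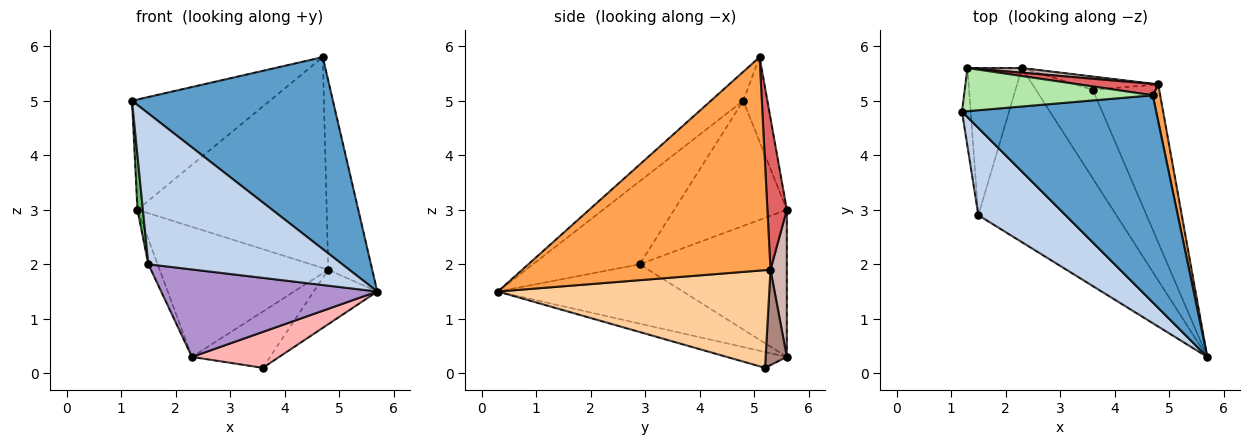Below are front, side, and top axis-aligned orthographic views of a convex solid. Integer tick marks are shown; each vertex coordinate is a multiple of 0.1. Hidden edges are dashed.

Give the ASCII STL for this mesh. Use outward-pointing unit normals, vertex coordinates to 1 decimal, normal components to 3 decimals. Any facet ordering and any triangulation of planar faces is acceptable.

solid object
 facet normal -0.109 -0.676 0.729
  outer loop
   vertex 4.7 5.1 5.8
   vertex 1.2 4.8 5.0
   vertex 5.7 0.3 1.5
  endloop
 endfacet
 facet normal -0.430 -0.782 0.452
  outer loop
   vertex 1.5 2.9 2.0
   vertex 5.7 0.3 1.5
   vertex 1.2 4.8 5.0
  endloop
 endfacet
 facet normal 0.984 0.174 0.034
  outer loop
   vertex 4.8 5.3 1.9
   vertex 4.7 5.1 5.8
   vertex 5.7 0.3 1.5
  endloop
 endfacet
 facet normal 0.812 0.190 -0.552
  outer loop
   vertex 4.8 5.3 1.9
   vertex 5.7 0.3 1.5
   vertex 3.6 5.2 0.1
  endloop
 endfacet
 facet normal -0.996 -0.048 -0.069
  outer loop
   vertex 1.3 5.6 3.0
   vertex 1.5 2.9 2.0
   vertex 1.2 4.8 5.0
  endloop
 endfacet
 facet normal -0.161 0.919 0.360
  outer loop
   vertex 1.3 5.6 3.0
   vertex 1.2 4.8 5.0
   vertex 4.7 5.1 5.8
  endloop
 endfacet
 facet normal 0.102 0.993 0.054
  outer loop
   vertex 1.3 5.6 3.0
   vertex 4.7 5.1 5.8
   vertex 4.8 5.3 1.9
  endloop
 endfacet
 facet normal -0.250 -0.364 -0.897
  outer loop
   vertex 2.3 5.6 0.3
   vertex 3.6 5.2 0.1
   vertex 5.7 0.3 1.5
  endloop
 endfacet
 facet normal -0.359 -0.419 -0.834
  outer loop
   vertex 2.3 5.6 0.3
   vertex 5.7 0.3 1.5
   vertex 1.5 2.9 2.0
  endloop
 endfacet
 facet normal -0.936 0.059 -0.347
  outer loop
   vertex 2.3 5.6 0.3
   vertex 1.5 2.9 2.0
   vertex 1.3 5.6 3.0
  endloop
 endfacet
 facet normal 0.255 0.941 -0.222
  outer loop
   vertex 2.3 5.6 0.3
   vertex 4.8 5.3 1.9
   vertex 3.6 5.2 0.1
  endloop
 endfacet
 facet normal 0.096 0.995 0.036
  outer loop
   vertex 2.3 5.6 0.3
   vertex 1.3 5.6 3.0
   vertex 4.8 5.3 1.9
  endloop
 endfacet
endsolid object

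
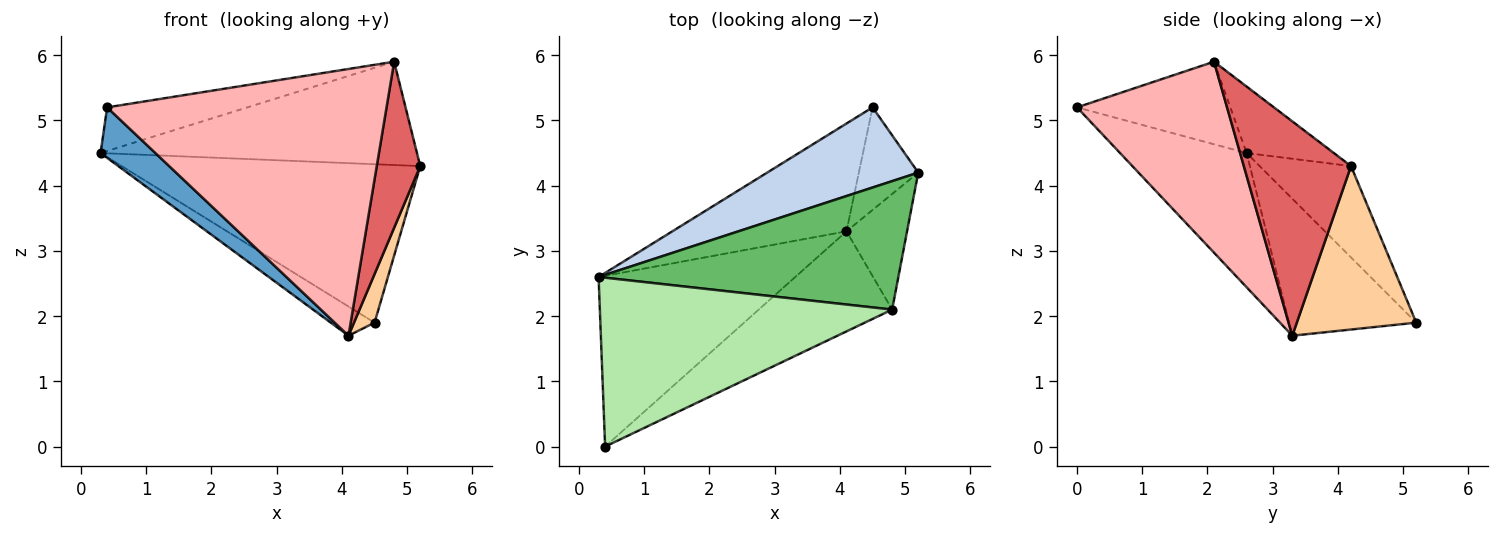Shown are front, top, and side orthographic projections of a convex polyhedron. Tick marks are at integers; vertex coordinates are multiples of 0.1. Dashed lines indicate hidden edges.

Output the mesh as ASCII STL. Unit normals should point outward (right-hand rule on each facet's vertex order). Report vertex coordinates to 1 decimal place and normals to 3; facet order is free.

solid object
 facet normal -0.548 -0.237 -0.802
  outer loop
   vertex 4.1 3.3 1.7
   vertex 0.4 0.0 5.2
   vertex 0.3 2.6 4.5
  endloop
 endfacet
 facet normal -0.263 0.861 0.435
  outer loop
   vertex 4.5 5.2 1.9
   vertex 0.3 2.6 4.5
   vertex 5.2 4.2 4.3
  endloop
 endfacet
 facet normal -0.605 0.208 -0.769
  outer loop
   vertex 4.5 5.2 1.9
   vertex 4.1 3.3 1.7
   vertex 0.3 2.6 4.5
  endloop
 endfacet
 facet normal 0.928 -0.160 -0.337
  outer loop
   vertex 4.5 5.2 1.9
   vertex 5.2 4.2 4.3
   vertex 4.1 3.3 1.7
  endloop
 endfacet
 facet normal -0.170 0.618 0.768
  outer loop
   vertex 4.8 2.1 5.9
   vertex 5.2 4.2 4.3
   vertex 0.3 2.6 4.5
  endloop
 endfacet
 facet normal -0.264 0.241 0.934
  outer loop
   vertex 4.8 2.1 5.9
   vertex 0.3 2.6 4.5
   vertex 0.4 0.0 5.2
  endloop
 endfacet
 facet normal 0.896 -0.364 -0.253
  outer loop
   vertex 4.8 2.1 5.9
   vertex 4.1 3.3 1.7
   vertex 5.2 4.2 4.3
  endloop
 endfacet
 facet normal 0.449 -0.837 -0.314
  outer loop
   vertex 4.8 2.1 5.9
   vertex 0.4 0.0 5.2
   vertex 4.1 3.3 1.7
  endloop
 endfacet
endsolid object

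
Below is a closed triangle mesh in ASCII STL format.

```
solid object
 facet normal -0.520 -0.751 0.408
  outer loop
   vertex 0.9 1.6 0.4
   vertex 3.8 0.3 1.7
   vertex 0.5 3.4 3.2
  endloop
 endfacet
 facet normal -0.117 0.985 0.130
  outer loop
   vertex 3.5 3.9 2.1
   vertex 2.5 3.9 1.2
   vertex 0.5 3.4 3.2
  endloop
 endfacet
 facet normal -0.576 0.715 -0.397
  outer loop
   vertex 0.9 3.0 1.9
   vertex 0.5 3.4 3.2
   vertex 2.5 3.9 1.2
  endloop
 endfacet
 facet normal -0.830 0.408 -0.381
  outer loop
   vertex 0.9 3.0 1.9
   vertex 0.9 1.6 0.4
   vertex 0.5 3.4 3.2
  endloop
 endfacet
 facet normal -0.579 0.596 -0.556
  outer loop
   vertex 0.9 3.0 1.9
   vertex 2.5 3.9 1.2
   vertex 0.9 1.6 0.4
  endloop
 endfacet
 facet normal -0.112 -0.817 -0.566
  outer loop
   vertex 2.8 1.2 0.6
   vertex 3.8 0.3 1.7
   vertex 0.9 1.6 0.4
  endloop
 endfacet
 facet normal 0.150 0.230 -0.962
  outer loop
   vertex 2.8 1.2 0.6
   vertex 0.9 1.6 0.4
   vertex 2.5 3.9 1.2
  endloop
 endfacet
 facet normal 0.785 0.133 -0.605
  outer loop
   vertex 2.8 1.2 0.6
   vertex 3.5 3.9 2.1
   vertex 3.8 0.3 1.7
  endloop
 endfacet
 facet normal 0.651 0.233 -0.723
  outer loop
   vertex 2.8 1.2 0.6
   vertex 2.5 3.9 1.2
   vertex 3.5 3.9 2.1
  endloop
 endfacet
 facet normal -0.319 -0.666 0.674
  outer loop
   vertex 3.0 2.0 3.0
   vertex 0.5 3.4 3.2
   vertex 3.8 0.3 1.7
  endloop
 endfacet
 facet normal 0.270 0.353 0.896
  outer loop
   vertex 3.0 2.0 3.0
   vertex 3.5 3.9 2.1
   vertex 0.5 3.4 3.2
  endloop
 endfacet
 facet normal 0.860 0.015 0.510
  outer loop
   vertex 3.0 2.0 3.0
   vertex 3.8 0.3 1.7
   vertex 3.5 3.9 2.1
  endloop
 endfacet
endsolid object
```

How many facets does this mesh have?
12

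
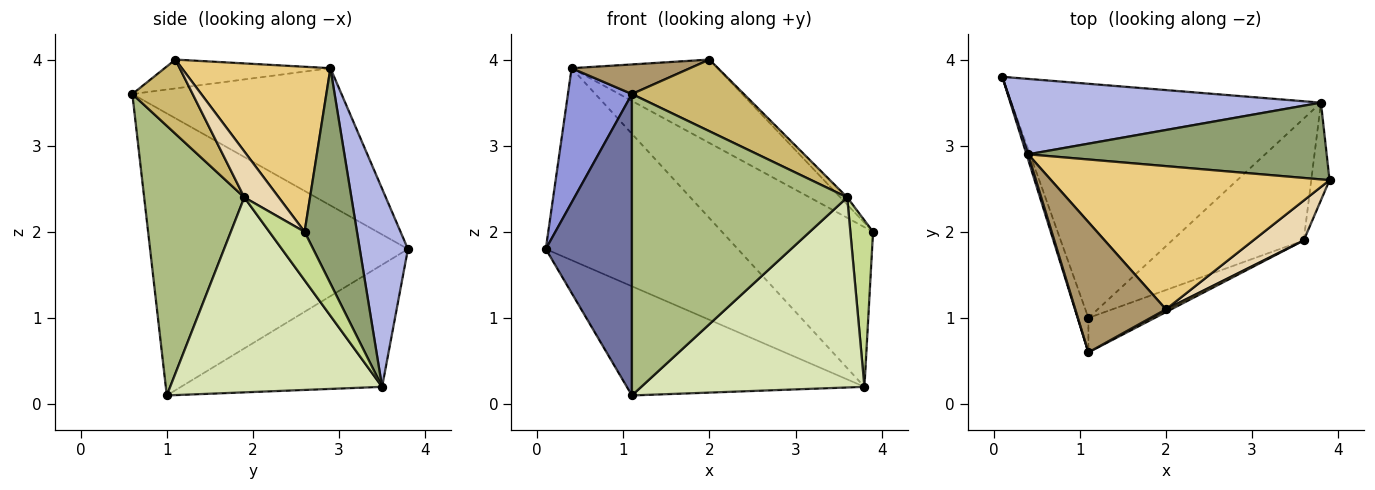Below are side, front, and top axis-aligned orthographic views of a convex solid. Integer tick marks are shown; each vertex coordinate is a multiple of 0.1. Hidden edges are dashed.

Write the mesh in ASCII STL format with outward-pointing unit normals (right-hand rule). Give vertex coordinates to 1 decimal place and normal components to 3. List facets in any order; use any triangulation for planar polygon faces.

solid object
 facet normal -0.948 -0.317 -0.036
  outer loop
   vertex 1.1 1.0 0.1
   vertex 1.1 0.6 3.6
   vertex 0.1 3.8 1.8
  endloop
 endfacet
 facet normal -0.337 0.398 -0.853
  outer loop
   vertex 3.8 3.5 0.2
   vertex 1.1 1.0 0.1
   vertex 0.1 3.8 1.8
  endloop
 endfacet
 facet normal -0.956 -0.292 0.011
  outer loop
   vertex 0.4 2.9 3.9
   vertex 0.1 3.8 1.8
   vertex 1.1 0.6 3.6
  endloop
 endfacet
 facet normal 0.227 0.906 0.356
  outer loop
   vertex 0.4 2.9 3.9
   vertex 3.8 3.5 0.2
   vertex 0.1 3.8 1.8
  endloop
 endfacet
 facet normal 0.298 0.860 0.414
  outer loop
   vertex 0.4 2.9 3.9
   vertex 3.9 2.6 2.0
   vertex 3.8 3.5 0.2
  endloop
 endfacet
 facet normal 0.420 -0.902 -0.103
  outer loop
   vertex 3.6 1.9 2.4
   vertex 1.1 0.6 3.6
   vertex 1.1 1.0 0.1
  endloop
 endfacet
 facet normal 0.801 -0.516 -0.303
  outer loop
   vertex 3.6 1.9 2.4
   vertex 3.8 3.5 0.2
   vertex 3.9 2.6 2.0
  endloop
 endfacet
 facet normal 0.624 -0.658 -0.421
  outer loop
   vertex 3.6 1.9 2.4
   vertex 1.1 1.0 0.1
   vertex 3.8 3.5 0.2
  endloop
 endfacet
 facet normal -0.296 -0.212 0.931
  outer loop
   vertex 2.0 1.1 4.0
   vertex 0.4 2.9 3.9
   vertex 1.1 0.6 3.6
  endloop
 endfacet
 facet normal 0.474 -0.880 0.034
  outer loop
   vertex 2.0 1.1 4.0
   vertex 1.1 0.6 3.6
   vertex 3.6 1.9 2.4
  endloop
 endfacet
 facet normal 0.456 0.448 0.769
  outer loop
   vertex 2.0 1.1 4.0
   vertex 3.9 2.6 2.0
   vertex 0.4 2.9 3.9
  endloop
 endfacet
 facet normal 0.667 0.133 0.733
  outer loop
   vertex 2.0 1.1 4.0
   vertex 3.6 1.9 2.4
   vertex 3.9 2.6 2.0
  endloop
 endfacet
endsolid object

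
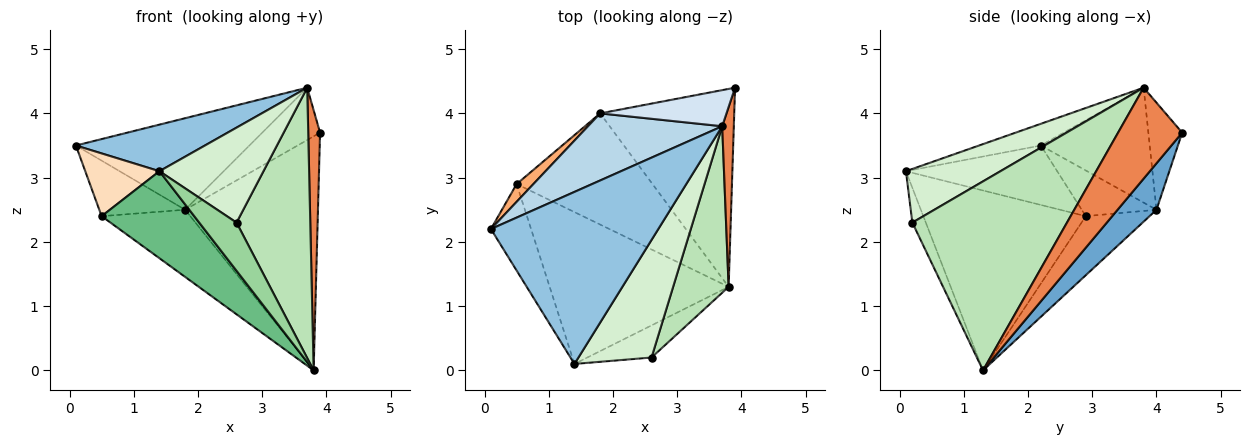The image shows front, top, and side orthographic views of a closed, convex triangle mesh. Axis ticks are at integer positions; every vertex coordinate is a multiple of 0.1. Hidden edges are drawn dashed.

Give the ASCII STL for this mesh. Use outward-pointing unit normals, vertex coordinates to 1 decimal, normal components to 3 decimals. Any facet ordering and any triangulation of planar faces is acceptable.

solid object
 facet normal 0.218 0.745 -0.630
  outer loop
   vertex 1.8 4.0 2.5
   vertex 3.9 4.4 3.7
   vertex 3.8 1.3 0.0
  endloop
 endfacet
 facet normal -0.124 -0.259 0.958
  outer loop
   vertex 3.7 3.8 4.4
   vertex 0.1 2.2 3.5
   vertex 1.4 0.1 3.1
  endloop
 endfacet
 facet normal -0.452 0.720 0.527
  outer loop
   vertex 3.7 3.8 4.4
   vertex 1.8 4.0 2.5
   vertex 0.1 2.2 3.5
  endloop
 endfacet
 facet normal -0.434 0.742 0.512
  outer loop
   vertex 3.7 3.8 4.4
   vertex 3.9 4.4 3.7
   vertex 1.8 4.0 2.5
  endloop
 endfacet
 facet normal 0.976 -0.180 0.124
  outer loop
   vertex 3.7 3.8 4.4
   vertex 3.8 1.3 0.0
   vertex 3.9 4.4 3.7
  endloop
 endfacet
 facet normal -0.638 0.733 0.234
  outer loop
   vertex 0.5 2.9 2.4
   vertex 0.1 2.2 3.5
   vertex 1.8 4.0 2.5
  endloop
 endfacet
 facet normal -0.348 0.485 -0.802
  outer loop
   vertex 0.5 2.9 2.4
   vertex 1.8 4.0 2.5
   vertex 3.8 1.3 0.0
  endloop
 endfacet
 facet normal -0.768 -0.376 -0.519
  outer loop
   vertex 0.5 2.9 2.4
   vertex 1.4 0.1 3.1
   vertex 0.1 2.2 3.5
  endloop
 endfacet
 facet normal -0.657 -0.375 -0.654
  outer loop
   vertex 0.5 2.9 2.4
   vertex 3.8 1.3 0.0
   vertex 1.4 0.1 3.1
  endloop
 endfacet
 facet normal -0.288 -0.797 -0.531
  outer loop
   vertex 2.6 0.2 2.3
   vertex 1.4 0.1 3.1
   vertex 3.8 1.3 0.0
  endloop
 endfacet
 facet normal 0.872 -0.416 0.256
  outer loop
   vertex 2.6 0.2 2.3
   vertex 3.8 1.3 0.0
   vertex 3.7 3.8 4.4
  endloop
 endfacet
 facet normal 0.496 -0.546 0.676
  outer loop
   vertex 2.6 0.2 2.3
   vertex 3.7 3.8 4.4
   vertex 1.4 0.1 3.1
  endloop
 endfacet
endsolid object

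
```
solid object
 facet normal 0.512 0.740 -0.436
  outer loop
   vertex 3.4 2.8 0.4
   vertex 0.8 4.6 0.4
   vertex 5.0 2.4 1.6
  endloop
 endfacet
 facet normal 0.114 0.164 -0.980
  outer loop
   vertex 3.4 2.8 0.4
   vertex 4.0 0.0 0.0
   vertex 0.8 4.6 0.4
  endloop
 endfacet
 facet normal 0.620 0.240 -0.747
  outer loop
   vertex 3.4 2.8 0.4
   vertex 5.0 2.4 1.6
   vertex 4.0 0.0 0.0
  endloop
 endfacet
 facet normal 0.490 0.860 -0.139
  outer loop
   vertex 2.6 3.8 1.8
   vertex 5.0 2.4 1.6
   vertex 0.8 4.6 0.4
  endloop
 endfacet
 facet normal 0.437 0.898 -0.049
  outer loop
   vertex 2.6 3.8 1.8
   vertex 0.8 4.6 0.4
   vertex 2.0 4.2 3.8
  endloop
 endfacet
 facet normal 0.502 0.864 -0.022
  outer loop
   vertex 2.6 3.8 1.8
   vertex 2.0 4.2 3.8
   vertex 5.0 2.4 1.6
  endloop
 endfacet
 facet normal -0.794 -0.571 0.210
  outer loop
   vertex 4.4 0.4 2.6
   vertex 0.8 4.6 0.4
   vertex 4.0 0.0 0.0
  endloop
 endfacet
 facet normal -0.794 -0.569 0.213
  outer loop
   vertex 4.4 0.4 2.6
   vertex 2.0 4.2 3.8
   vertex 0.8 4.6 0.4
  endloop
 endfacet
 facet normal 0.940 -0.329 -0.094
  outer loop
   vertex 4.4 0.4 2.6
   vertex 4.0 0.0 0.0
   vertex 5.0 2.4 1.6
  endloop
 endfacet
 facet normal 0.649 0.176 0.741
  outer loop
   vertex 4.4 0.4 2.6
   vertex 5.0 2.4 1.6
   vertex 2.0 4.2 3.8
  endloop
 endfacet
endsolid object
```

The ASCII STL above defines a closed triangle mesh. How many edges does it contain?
15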